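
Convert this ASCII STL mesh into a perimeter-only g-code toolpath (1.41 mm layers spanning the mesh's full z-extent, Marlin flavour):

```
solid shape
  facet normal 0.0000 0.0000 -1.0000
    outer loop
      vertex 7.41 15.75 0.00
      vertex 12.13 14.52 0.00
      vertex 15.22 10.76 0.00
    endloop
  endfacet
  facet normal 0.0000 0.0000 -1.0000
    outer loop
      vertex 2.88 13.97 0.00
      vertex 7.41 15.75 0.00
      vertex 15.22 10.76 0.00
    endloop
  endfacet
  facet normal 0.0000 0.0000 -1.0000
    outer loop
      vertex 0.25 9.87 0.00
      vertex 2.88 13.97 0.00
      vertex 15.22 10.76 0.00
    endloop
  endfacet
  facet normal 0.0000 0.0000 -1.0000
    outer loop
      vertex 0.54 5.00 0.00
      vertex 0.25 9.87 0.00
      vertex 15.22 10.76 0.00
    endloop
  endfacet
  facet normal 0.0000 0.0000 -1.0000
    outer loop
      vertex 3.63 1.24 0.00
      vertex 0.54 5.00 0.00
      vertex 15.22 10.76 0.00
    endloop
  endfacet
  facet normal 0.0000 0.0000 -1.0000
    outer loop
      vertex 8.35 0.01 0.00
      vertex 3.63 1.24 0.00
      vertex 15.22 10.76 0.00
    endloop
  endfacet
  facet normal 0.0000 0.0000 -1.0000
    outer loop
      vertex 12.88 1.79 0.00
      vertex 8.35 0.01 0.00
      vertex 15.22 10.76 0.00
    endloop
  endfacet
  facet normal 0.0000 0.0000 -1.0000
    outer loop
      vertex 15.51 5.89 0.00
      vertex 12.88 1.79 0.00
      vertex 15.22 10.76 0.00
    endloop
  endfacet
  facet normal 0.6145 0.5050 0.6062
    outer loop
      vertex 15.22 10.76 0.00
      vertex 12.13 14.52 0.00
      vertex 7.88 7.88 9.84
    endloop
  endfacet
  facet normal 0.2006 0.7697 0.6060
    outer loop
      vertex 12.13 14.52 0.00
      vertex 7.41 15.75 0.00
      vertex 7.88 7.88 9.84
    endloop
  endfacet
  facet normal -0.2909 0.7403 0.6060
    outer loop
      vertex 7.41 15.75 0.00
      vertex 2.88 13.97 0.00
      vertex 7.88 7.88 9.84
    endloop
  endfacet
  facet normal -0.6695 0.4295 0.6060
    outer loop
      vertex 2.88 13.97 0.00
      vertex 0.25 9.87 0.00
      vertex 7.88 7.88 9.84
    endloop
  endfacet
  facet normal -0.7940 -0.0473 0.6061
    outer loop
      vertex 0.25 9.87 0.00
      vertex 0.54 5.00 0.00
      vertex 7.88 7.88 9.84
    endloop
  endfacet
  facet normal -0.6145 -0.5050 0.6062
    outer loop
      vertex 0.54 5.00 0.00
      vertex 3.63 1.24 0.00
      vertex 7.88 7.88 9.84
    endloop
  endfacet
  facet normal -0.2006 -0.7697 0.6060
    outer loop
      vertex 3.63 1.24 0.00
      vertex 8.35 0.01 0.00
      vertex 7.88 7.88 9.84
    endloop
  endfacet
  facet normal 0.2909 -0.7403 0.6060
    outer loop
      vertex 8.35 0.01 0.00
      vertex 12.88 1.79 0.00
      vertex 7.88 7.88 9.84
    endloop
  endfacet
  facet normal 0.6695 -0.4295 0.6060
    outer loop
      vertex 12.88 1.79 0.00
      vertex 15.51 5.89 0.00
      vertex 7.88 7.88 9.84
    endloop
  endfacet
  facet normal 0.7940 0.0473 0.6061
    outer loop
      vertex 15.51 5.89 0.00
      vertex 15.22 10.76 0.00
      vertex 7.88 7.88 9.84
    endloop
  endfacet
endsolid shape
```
; perimeter-only toolpath
G21 ; units = mm
G90 ; absolute positioning
G28 ; home
; layer 1
G0 Z1.41
G0 X14.17 Y10.35
G1 X11.52 Y13.57
G1 X7.48 Y14.63
G1 X3.59 Y13.10
G1 X1.34 Y9.59
G1 X1.59 Y5.41
G1 X4.24 Y2.19
G1 X8.28 Y1.13
G1 X12.17 Y2.66
G1 X14.42 Y6.17
G1 X14.17 Y10.35
; layer 2
G0 Z2.81
G0 X13.12 Y9.94
G1 X10.92 Y12.62
G1 X7.54 Y13.50
G1 X4.31 Y12.23
G1 X2.43 Y9.30
G1 X2.64 Y5.82
G1 X4.84 Y3.14
G1 X8.22 Y2.26
G1 X11.45 Y3.53
G1 X13.33 Y6.46
G1 X13.12 Y9.94
; layer 3
G0 Z4.22
G0 X12.07 Y9.53
G1 X10.31 Y11.67
G1 X7.61 Y12.38
G1 X5.02 Y11.36
G1 X3.52 Y9.02
G1 X3.69 Y6.23
G1 X5.45 Y4.09
G1 X8.15 Y3.38
G1 X10.74 Y4.40
G1 X12.24 Y6.74
G1 X12.07 Y9.53
; layer 4
G0 Z5.62
G0 X11.03 Y9.11
G1 X9.70 Y10.73
G1 X7.68 Y11.25
G1 X5.74 Y10.49
G1 X4.61 Y8.73
G1 X4.73 Y6.65
G1 X6.06 Y5.03
G1 X8.08 Y4.51
G1 X10.02 Y5.27
G1 X11.15 Y7.03
G1 X11.03 Y9.11
; layer 5
G0 Z7.03
G0 X9.98 Y8.70
G1 X9.09 Y9.78
G1 X7.75 Y10.13
G1 X6.45 Y9.62
G1 X5.70 Y8.45
G1 X5.78 Y7.06
G1 X6.67 Y5.98
G1 X8.01 Y5.63
G1 X9.31 Y6.14
G1 X10.06 Y7.31
G1 X9.98 Y8.70
; layer 6
G0 Z8.43
G0 X8.93 Y8.29
G1 X8.49 Y8.83
G1 X7.81 Y9.00
G1 X7.17 Y8.75
G1 X6.79 Y8.16
G1 X6.83 Y7.47
G1 X7.27 Y6.93
G1 X7.95 Y6.76
G1 X8.59 Y7.01
G1 X8.97 Y7.60
G1 X8.93 Y8.29
M2 ; end

The solid is a regular 10-sided pyramid, base circumscribed radius ≈ 7.88 mm, apex at z ≈ 9.84 mm. Slicing at Δz = 1.41 mm — 7 equal slices spanning the solid's height, so layer i sits at z = i·h/7 — gives 6 non-empty perimeters. Each is a 10-segment closed polygon; G0 lifts to the layer z and rapids to the start vertex, then G1 traces the edges. The cross-section shrinks linearly with z (the slice at the apex is degenerate and omitted).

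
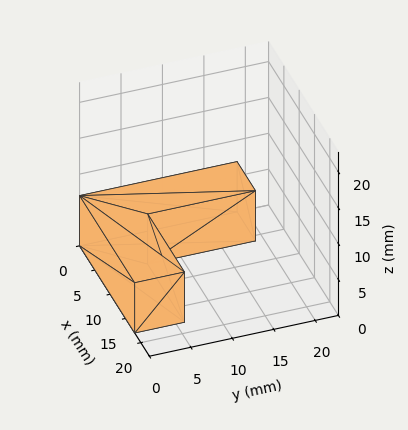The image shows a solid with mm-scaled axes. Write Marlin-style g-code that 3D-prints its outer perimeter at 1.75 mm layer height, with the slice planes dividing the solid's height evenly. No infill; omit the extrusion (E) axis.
Reading the render: the shape is an L-shaped prism: outer 18 × 19 mm, arm thicknesses ≈ 6 mm (horizontal) and 6 mm (vertical), extruded 7 mm in z (dimensions read to the nearest mm from the axis ticks). For the g-code, the solid's height is divided into equal slices at the stated Δz and each level perimeter traced with G1 moves after a G0 lift.

; perimeter-only toolpath
G21 ; units = mm
G90 ; absolute positioning
G28 ; home
; layer 1
G0 Z1.75
G0 X0.00 Y0.00
G1 X18.00 Y0.00
G1 X18.00 Y6.00
G1 X6.00 Y6.00
G1 X6.00 Y19.00
G1 X0.00 Y19.00
G1 X0.00 Y0.00
; layer 2
G0 Z3.50
G0 X0.00 Y0.00
G1 X18.00 Y0.00
G1 X18.00 Y6.00
G1 X6.00 Y6.00
G1 X6.00 Y19.00
G1 X0.00 Y19.00
G1 X0.00 Y0.00
; layer 3
G0 Z5.25
G0 X0.00 Y0.00
G1 X18.00 Y0.00
G1 X18.00 Y6.00
G1 X6.00 Y6.00
G1 X6.00 Y19.00
G1 X0.00 Y19.00
G1 X0.00 Y0.00
; layer 4
G0 Z7.00
G0 X0.00 Y0.00
G1 X18.00 Y0.00
G1 X18.00 Y6.00
G1 X6.00 Y6.00
G1 X6.00 Y19.00
G1 X0.00 Y19.00
G1 X0.00 Y0.00
M2 ; end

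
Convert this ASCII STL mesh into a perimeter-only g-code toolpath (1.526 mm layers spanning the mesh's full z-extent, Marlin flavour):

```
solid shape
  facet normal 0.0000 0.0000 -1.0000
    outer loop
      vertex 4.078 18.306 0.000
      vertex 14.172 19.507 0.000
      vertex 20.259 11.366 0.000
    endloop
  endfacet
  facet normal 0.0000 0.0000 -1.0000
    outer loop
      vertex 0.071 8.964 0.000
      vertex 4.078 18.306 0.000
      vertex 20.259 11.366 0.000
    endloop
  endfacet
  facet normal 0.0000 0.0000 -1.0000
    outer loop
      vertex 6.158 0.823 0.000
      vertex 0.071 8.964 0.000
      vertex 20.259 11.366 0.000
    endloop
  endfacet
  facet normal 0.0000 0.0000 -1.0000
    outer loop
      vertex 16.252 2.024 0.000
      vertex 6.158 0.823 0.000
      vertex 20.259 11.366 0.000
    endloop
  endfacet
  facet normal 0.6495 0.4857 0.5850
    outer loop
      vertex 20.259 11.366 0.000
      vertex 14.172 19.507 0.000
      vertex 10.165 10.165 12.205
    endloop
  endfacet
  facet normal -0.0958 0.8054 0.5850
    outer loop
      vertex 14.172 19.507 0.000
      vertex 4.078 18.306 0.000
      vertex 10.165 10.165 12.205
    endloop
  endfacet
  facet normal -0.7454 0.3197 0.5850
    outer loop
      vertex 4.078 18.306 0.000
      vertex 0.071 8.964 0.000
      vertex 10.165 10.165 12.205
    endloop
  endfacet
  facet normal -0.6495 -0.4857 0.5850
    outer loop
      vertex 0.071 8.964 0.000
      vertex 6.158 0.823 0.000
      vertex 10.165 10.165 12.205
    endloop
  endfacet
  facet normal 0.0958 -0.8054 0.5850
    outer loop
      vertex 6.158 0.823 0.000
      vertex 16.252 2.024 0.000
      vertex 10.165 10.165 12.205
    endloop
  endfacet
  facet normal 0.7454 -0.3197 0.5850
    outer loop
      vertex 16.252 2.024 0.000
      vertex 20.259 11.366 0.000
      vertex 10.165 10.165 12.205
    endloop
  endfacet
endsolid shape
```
; perimeter-only toolpath
G21 ; units = mm
G90 ; absolute positioning
G28 ; home
; layer 1
G0 Z1.526
G0 X18.997 Y11.216
G1 X13.671 Y18.339
G1 X4.839 Y17.288
G1 X1.333 Y9.114
G1 X6.659 Y1.991
G1 X15.491 Y3.042
G1 X18.997 Y11.216
; layer 2
G0 Z3.051
G0 X17.736 Y11.066
G1 X13.170 Y17.172
G1 X5.600 Y16.271
G1 X2.594 Y9.264
G1 X7.160 Y3.158
G1 X14.730 Y4.059
G1 X17.736 Y11.066
; layer 3
G0 Z4.577
G0 X16.474 Y10.916
G1 X12.669 Y16.004
G1 X6.361 Y15.253
G1 X3.856 Y9.414
G1 X7.661 Y4.326
G1 X13.969 Y5.077
G1 X16.474 Y10.916
; layer 4
G0 Z6.103
G0 X15.212 Y10.765
G1 X12.168 Y14.836
G1 X7.121 Y14.236
G1 X5.118 Y9.564
G1 X8.162 Y5.494
G1 X13.208 Y6.095
G1 X15.212 Y10.765
; layer 5
G0 Z7.628
G0 X13.950 Y10.615
G1 X11.668 Y13.668
G1 X7.882 Y13.218
G1 X6.380 Y9.715
G1 X8.662 Y6.662
G1 X12.448 Y7.112
G1 X13.950 Y10.615
; layer 6
G0 Z9.154
G0 X12.688 Y10.465
G1 X11.167 Y12.500
G1 X8.643 Y12.200
G1 X7.641 Y9.865
G1 X9.163 Y7.829
G1 X11.687 Y8.130
G1 X12.688 Y10.465
; layer 7
G0 Z10.679
G0 X11.427 Y10.315
G1 X10.666 Y11.333
G1 X9.404 Y11.183
G1 X8.903 Y10.015
G1 X9.664 Y8.997
G1 X10.926 Y9.147
G1 X11.427 Y10.315
M2 ; end

The solid is a regular 6-sided pyramid, base circumscribed radius ≈ 10.2 mm, apex at z ≈ 12.2 mm. Slicing at Δz = 1.526 mm — 8 equal slices spanning the solid's height, so layer i sits at z = i·h/8 — gives 7 non-empty perimeters. Each is a 6-segment closed polygon; G0 lifts to the layer z and rapids to the start vertex, then G1 traces the edges. The cross-section shrinks linearly with z (the slice at the apex is degenerate and omitted).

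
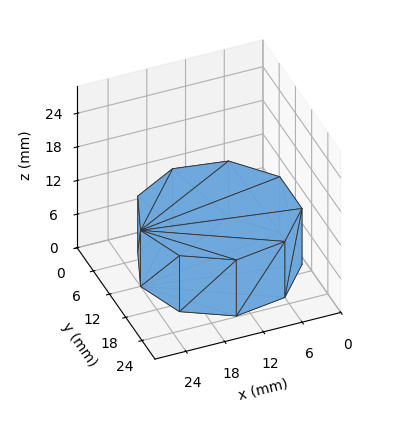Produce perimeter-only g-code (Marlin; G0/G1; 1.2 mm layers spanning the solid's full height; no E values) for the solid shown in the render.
Reading the render: the shape is a regular 9-sided prism (a cylinder approximated with 9 flat sides), circumscribed radius ≈ 12 mm, height ≈ 10 mm (dimensions read to the nearest mm from the axis ticks). For the g-code, the solid's height is divided into equal slices at the stated Δz and each level perimeter traced with G1 moves after a G0 lift.

; perimeter-only toolpath
G21 ; units = mm
G90 ; absolute positioning
G28 ; home
; layer 1
G0 Z1.2
G0 X24.0 Y12.0
G1 X21.2 Y19.7
G1 X14.1 Y23.8
G1 X6.0 Y22.4
G1 X0.7 Y16.1
G1 X0.7 Y7.9
G1 X6.0 Y1.6
G1 X14.1 Y0.2
G1 X21.2 Y4.3
G1 X24.0 Y12.0
; layer 2
G0 Z2.5
G0 X24.0 Y12.0
G1 X21.2 Y19.7
G1 X14.1 Y23.8
G1 X6.0 Y22.4
G1 X0.7 Y16.1
G1 X0.7 Y7.9
G1 X6.0 Y1.6
G1 X14.1 Y0.2
G1 X21.2 Y4.3
G1 X24.0 Y12.0
; layer 3
G0 Z3.8
G0 X24.0 Y12.0
G1 X21.2 Y19.7
G1 X14.1 Y23.8
G1 X6.0 Y22.4
G1 X0.7 Y16.1
G1 X0.7 Y7.9
G1 X6.0 Y1.6
G1 X14.1 Y0.2
G1 X21.2 Y4.3
G1 X24.0 Y12.0
; layer 4
G0 Z5.0
G0 X24.0 Y12.0
G1 X21.2 Y19.7
G1 X14.1 Y23.8
G1 X6.0 Y22.4
G1 X0.7 Y16.1
G1 X0.7 Y7.9
G1 X6.0 Y1.6
G1 X14.1 Y0.2
G1 X21.2 Y4.3
G1 X24.0 Y12.0
; layer 5
G0 Z6.2
G0 X24.0 Y12.0
G1 X21.2 Y19.7
G1 X14.1 Y23.8
G1 X6.0 Y22.4
G1 X0.7 Y16.1
G1 X0.7 Y7.9
G1 X6.0 Y1.6
G1 X14.1 Y0.2
G1 X21.2 Y4.3
G1 X24.0 Y12.0
; layer 6
G0 Z7.5
G0 X24.0 Y12.0
G1 X21.2 Y19.7
G1 X14.1 Y23.8
G1 X6.0 Y22.4
G1 X0.7 Y16.1
G1 X0.7 Y7.9
G1 X6.0 Y1.6
G1 X14.1 Y0.2
G1 X21.2 Y4.3
G1 X24.0 Y12.0
; layer 7
G0 Z8.8
G0 X24.0 Y12.0
G1 X21.2 Y19.7
G1 X14.1 Y23.8
G1 X6.0 Y22.4
G1 X0.7 Y16.1
G1 X0.7 Y7.9
G1 X6.0 Y1.6
G1 X14.1 Y0.2
G1 X21.2 Y4.3
G1 X24.0 Y12.0
; layer 8
G0 Z10.0
G0 X24.0 Y12.0
G1 X21.2 Y19.7
G1 X14.1 Y23.8
G1 X6.0 Y22.4
G1 X0.7 Y16.1
G1 X0.7 Y7.9
G1 X6.0 Y1.6
G1 X14.1 Y0.2
G1 X21.2 Y4.3
G1 X24.0 Y12.0
M2 ; end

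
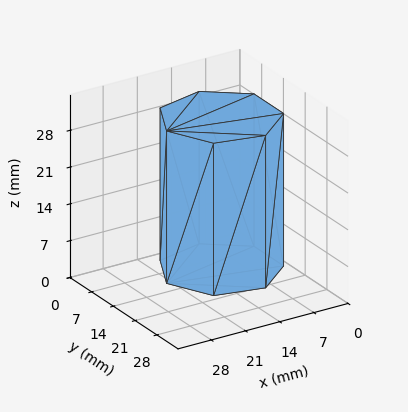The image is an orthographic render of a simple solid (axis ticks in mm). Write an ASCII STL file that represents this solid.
Reading the render: the shape is a regular 7-sided prism (a cylinder approximated with 7 flat sides), circumscribed radius ≈ 11 mm, height ≈ 29 mm (dimensions read to the nearest mm from the axis ticks). For the STL, each face is triangulated and given an outward normal.

solid part
  facet normal 0.0000 0.0000 -1.0000
    outer loop
      vertex 8.55 21.72 0.00
      vertex 17.86 19.60 0.00
      vertex 22.00 11.00 0.00
    endloop
  endfacet
  facet normal 0.0000 0.0000 -1.0000
    outer loop
      vertex 1.09 15.77 0.00
      vertex 8.55 21.72 0.00
      vertex 22.00 11.00 0.00
    endloop
  endfacet
  facet normal 0.0000 0.0000 -1.0000
    outer loop
      vertex 1.09 6.23 0.00
      vertex 1.09 15.77 0.00
      vertex 22.00 11.00 0.00
    endloop
  endfacet
  facet normal 0.0000 0.0000 -1.0000
    outer loop
      vertex 8.55 0.28 0.00
      vertex 1.09 6.23 0.00
      vertex 22.00 11.00 0.00
    endloop
  endfacet
  facet normal 0.0000 0.0000 -1.0000
    outer loop
      vertex 17.86 2.40 0.00
      vertex 8.55 0.28 0.00
      vertex 22.00 11.00 0.00
    endloop
  endfacet
  facet normal 0.0000 0.0000 1.0000
    outer loop
      vertex 22.00 11.00 29.00
      vertex 17.86 19.60 29.00
      vertex 8.55 21.72 29.00
    endloop
  endfacet
  facet normal 0.0000 0.0000 1.0000
    outer loop
      vertex 22.00 11.00 29.00
      vertex 8.55 21.72 29.00
      vertex 1.09 15.77 29.00
    endloop
  endfacet
  facet normal 0.0000 0.0000 1.0000
    outer loop
      vertex 22.00 11.00 29.00
      vertex 1.09 15.77 29.00
      vertex 1.09 6.23 29.00
    endloop
  endfacet
  facet normal 0.0000 0.0000 1.0000
    outer loop
      vertex 22.00 11.00 29.00
      vertex 1.09 6.23 29.00
      vertex 8.55 0.28 29.00
    endloop
  endfacet
  facet normal 0.0000 0.0000 1.0000
    outer loop
      vertex 22.00 11.00 29.00
      vertex 8.55 0.28 29.00
      vertex 17.86 2.40 29.00
    endloop
  endfacet
  facet normal 0.9010 0.4338 0.0000
    outer loop
      vertex 22.00 11.00 0.00
      vertex 17.86 19.60 0.00
      vertex 17.86 19.60 29.00
    endloop
  endfacet
  facet normal 0.9010 0.4338 0.0000
    outer loop
      vertex 22.00 11.00 0.00
      vertex 17.86 19.60 29.00
      vertex 22.00 11.00 29.00
    endloop
  endfacet
  facet normal 0.2220 0.9750 0.0000
    outer loop
      vertex 17.86 19.60 0.00
      vertex 8.55 21.72 0.00
      vertex 8.55 21.72 29.00
    endloop
  endfacet
  facet normal 0.2220 0.9750 0.0000
    outer loop
      vertex 17.86 19.60 0.00
      vertex 8.55 21.72 29.00
      vertex 17.86 19.60 29.00
    endloop
  endfacet
  facet normal -0.6235 0.7818 0.0000
    outer loop
      vertex 8.55 21.72 0.00
      vertex 1.09 15.77 0.00
      vertex 1.09 15.77 29.00
    endloop
  endfacet
  facet normal -0.6235 0.7818 0.0000
    outer loop
      vertex 8.55 21.72 0.00
      vertex 1.09 15.77 29.00
      vertex 8.55 21.72 29.00
    endloop
  endfacet
  facet normal -1.0000 0.0000 0.0000
    outer loop
      vertex 1.09 15.77 0.00
      vertex 1.09 6.23 0.00
      vertex 1.09 6.23 29.00
    endloop
  endfacet
  facet normal -1.0000 0.0000 0.0000
    outer loop
      vertex 1.09 15.77 0.00
      vertex 1.09 6.23 29.00
      vertex 1.09 15.77 29.00
    endloop
  endfacet
  facet normal -0.6235 -0.7818 0.0000
    outer loop
      vertex 1.09 6.23 0.00
      vertex 8.55 0.28 0.00
      vertex 8.55 0.28 29.00
    endloop
  endfacet
  facet normal -0.6235 -0.7818 0.0000
    outer loop
      vertex 1.09 6.23 0.00
      vertex 8.55 0.28 29.00
      vertex 1.09 6.23 29.00
    endloop
  endfacet
  facet normal 0.2220 -0.9750 0.0000
    outer loop
      vertex 8.55 0.28 0.00
      vertex 17.86 2.40 0.00
      vertex 17.86 2.40 29.00
    endloop
  endfacet
  facet normal 0.2220 -0.9750 0.0000
    outer loop
      vertex 8.55 0.28 0.00
      vertex 17.86 2.40 29.00
      vertex 8.55 0.28 29.00
    endloop
  endfacet
  facet normal 0.9010 -0.4338 0.0000
    outer loop
      vertex 17.86 2.40 0.00
      vertex 22.00 11.00 0.00
      vertex 22.00 11.00 29.00
    endloop
  endfacet
  facet normal 0.9010 -0.4338 0.0000
    outer loop
      vertex 17.86 2.40 0.00
      vertex 22.00 11.00 29.00
      vertex 17.86 2.40 29.00
    endloop
  endfacet
endsolid part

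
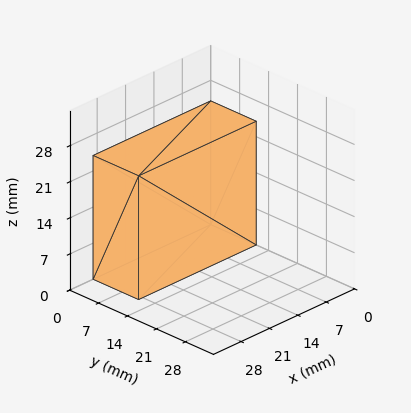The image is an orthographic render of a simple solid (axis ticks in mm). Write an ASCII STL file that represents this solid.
Reading the render: the shape is a rectangular box, roughly 29 × 11 mm footprint and 24 mm tall (dimensions read to the nearest mm from the axis ticks). For the STL, each face is triangulated and given an outward normal.

solid part
  facet normal 0.0000 0.0000 -1.0000
    outer loop
      vertex 29.0 11.0 0.0
      vertex 29.0 0.0 0.0
      vertex 0.0 0.0 0.0
    endloop
  endfacet
  facet normal 0.0000 0.0000 -1.0000
    outer loop
      vertex 0.0 11.0 0.0
      vertex 29.0 11.0 0.0
      vertex 0.0 0.0 0.0
    endloop
  endfacet
  facet normal 0.0000 0.0000 1.0000
    outer loop
      vertex 0.0 0.0 24.0
      vertex 29.0 0.0 24.0
      vertex 29.0 11.0 24.0
    endloop
  endfacet
  facet normal 0.0000 0.0000 1.0000
    outer loop
      vertex 0.0 0.0 24.0
      vertex 29.0 11.0 24.0
      vertex 0.0 11.0 24.0
    endloop
  endfacet
  facet normal 0.0000 -1.0000 0.0000
    outer loop
      vertex 0.0 0.0 0.0
      vertex 29.0 0.0 0.0
      vertex 29.0 0.0 24.0
    endloop
  endfacet
  facet normal 0.0000 -1.0000 0.0000
    outer loop
      vertex 0.0 0.0 0.0
      vertex 29.0 0.0 24.0
      vertex 0.0 0.0 24.0
    endloop
  endfacet
  facet normal 0.0000 1.0000 0.0000
    outer loop
      vertex 29.0 11.0 24.0
      vertex 29.0 11.0 0.0
      vertex 0.0 11.0 0.0
    endloop
  endfacet
  facet normal 0.0000 1.0000 0.0000
    outer loop
      vertex 0.0 11.0 24.0
      vertex 29.0 11.0 24.0
      vertex 0.0 11.0 0.0
    endloop
  endfacet
  facet normal -1.0000 0.0000 0.0000
    outer loop
      vertex 0.0 11.0 24.0
      vertex 0.0 11.0 0.0
      vertex 0.0 0.0 0.0
    endloop
  endfacet
  facet normal -1.0000 0.0000 0.0000
    outer loop
      vertex 0.0 0.0 24.0
      vertex 0.0 11.0 24.0
      vertex 0.0 0.0 0.0
    endloop
  endfacet
  facet normal 1.0000 0.0000 0.0000
    outer loop
      vertex 29.0 0.0 0.0
      vertex 29.0 11.0 0.0
      vertex 29.0 11.0 24.0
    endloop
  endfacet
  facet normal 1.0000 0.0000 0.0000
    outer loop
      vertex 29.0 0.0 0.0
      vertex 29.0 11.0 24.0
      vertex 29.0 0.0 24.0
    endloop
  endfacet
endsolid part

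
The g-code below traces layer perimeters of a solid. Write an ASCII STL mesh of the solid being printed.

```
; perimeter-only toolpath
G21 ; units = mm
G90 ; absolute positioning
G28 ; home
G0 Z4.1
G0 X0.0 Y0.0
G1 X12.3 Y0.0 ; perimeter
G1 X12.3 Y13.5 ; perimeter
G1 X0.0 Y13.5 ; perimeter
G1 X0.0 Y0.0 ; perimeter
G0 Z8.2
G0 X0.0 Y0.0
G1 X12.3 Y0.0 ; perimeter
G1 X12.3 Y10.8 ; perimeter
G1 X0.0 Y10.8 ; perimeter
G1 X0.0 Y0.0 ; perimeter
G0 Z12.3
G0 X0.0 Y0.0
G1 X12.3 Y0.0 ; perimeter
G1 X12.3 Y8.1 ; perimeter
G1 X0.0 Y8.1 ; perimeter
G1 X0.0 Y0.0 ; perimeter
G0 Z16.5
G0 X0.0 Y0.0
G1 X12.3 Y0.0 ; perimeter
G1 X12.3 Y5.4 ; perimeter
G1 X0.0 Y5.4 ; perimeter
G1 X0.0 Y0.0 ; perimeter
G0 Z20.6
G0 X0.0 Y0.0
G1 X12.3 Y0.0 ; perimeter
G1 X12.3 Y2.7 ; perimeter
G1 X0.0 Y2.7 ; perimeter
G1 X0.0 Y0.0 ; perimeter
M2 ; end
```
solid part
  facet normal 0.0000 0.0000 -1.0000
    outer loop
      vertex 12.3 16.2 0.0
      vertex 12.3 0.0 0.0
      vertex 0.0 0.0 0.0
    endloop
  endfacet
  facet normal 0.0000 0.0000 -1.0000
    outer loop
      vertex 0.0 16.2 0.0
      vertex 12.3 16.2 0.0
      vertex 0.0 0.0 0.0
    endloop
  endfacet
  facet normal 0.0000 -1.0000 0.0000
    outer loop
      vertex 0.0 0.0 0.0
      vertex 12.3 0.0 0.0
      vertex 12.3 0.0 24.7
    endloop
  endfacet
  facet normal 0.0000 -1.0000 0.0000
    outer loop
      vertex 0.0 0.0 0.0
      vertex 12.3 0.0 24.7
      vertex 0.0 0.0 24.7
    endloop
  endfacet
  facet normal 0.0000 0.8362 0.5484
    outer loop
      vertex 0.0 0.0 24.7
      vertex 12.3 0.0 24.7
      vertex 12.3 16.2 0.0
    endloop
  endfacet
  facet normal 0.0000 0.8362 0.5484
    outer loop
      vertex 0.0 0.0 24.7
      vertex 12.3 16.2 0.0
      vertex 0.0 16.2 0.0
    endloop
  endfacet
  facet normal -1.0000 0.0000 0.0000
    outer loop
      vertex 0.0 0.0 24.7
      vertex 0.0 16.2 0.0
      vertex 0.0 0.0 0.0
    endloop
  endfacet
  facet normal 1.0000 0.0000 0.0000
    outer loop
      vertex 12.3 0.0 0.0
      vertex 12.3 16.2 0.0
      vertex 12.3 0.0 24.7
    endloop
  endfacet
endsolid part

The G0 Z moves step by Δz≈4.1 mm. The G1 loops shrink linearly with z, so the solid tapers from its base footprint up to z≈24.7. Closing with a flat bottom cap and the tapered top and triangulating gives 8 facets — a wedge (ramp): 12.3 × 16.2 mm base, rising to 24.7 mm along the y=0 edge and sloping linearly to z=0 at y=16.2.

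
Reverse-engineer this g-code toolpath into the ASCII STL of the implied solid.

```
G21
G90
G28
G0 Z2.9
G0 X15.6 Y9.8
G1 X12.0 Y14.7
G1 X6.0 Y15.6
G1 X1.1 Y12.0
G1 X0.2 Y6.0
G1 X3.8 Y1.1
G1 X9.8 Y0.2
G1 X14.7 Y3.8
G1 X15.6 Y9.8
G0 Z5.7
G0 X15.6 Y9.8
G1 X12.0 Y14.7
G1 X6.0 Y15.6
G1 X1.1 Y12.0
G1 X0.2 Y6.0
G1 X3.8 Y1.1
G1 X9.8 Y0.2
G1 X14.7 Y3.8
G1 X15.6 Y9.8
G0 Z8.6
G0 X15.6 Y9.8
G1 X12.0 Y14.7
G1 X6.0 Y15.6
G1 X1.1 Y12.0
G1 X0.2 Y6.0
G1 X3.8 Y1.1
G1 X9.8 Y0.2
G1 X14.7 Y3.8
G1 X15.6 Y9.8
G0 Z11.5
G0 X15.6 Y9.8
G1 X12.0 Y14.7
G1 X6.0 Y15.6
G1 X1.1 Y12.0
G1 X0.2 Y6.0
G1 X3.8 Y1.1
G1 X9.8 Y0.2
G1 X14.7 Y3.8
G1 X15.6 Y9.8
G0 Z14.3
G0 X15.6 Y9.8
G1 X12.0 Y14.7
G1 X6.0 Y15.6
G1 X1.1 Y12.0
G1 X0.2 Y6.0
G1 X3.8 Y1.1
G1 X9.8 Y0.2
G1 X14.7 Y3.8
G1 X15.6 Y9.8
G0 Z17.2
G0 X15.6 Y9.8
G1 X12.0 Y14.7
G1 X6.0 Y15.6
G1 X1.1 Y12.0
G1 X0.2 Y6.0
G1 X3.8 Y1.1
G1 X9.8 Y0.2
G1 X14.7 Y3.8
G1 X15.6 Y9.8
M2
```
solid part
  facet normal 0.0000 0.0000 -1.0000
    outer loop
      vertex 6.0 15.6 0.0
      vertex 12.0 14.7 0.0
      vertex 15.6 9.8 0.0
    endloop
  endfacet
  facet normal 0.0000 0.0000 -1.0000
    outer loop
      vertex 1.1 12.0 0.0
      vertex 6.0 15.6 0.0
      vertex 15.6 9.8 0.0
    endloop
  endfacet
  facet normal 0.0000 0.0000 -1.0000
    outer loop
      vertex 0.2 6.0 0.0
      vertex 1.1 12.0 0.0
      vertex 15.6 9.8 0.0
    endloop
  endfacet
  facet normal 0.0000 0.0000 -1.0000
    outer loop
      vertex 3.8 1.1 0.0
      vertex 0.2 6.0 0.0
      vertex 15.6 9.8 0.0
    endloop
  endfacet
  facet normal 0.0000 0.0000 -1.0000
    outer loop
      vertex 9.8 0.2 0.0
      vertex 3.8 1.1 0.0
      vertex 15.6 9.8 0.0
    endloop
  endfacet
  facet normal 0.0000 0.0000 -1.0000
    outer loop
      vertex 14.7 3.8 0.0
      vertex 9.8 0.2 0.0
      vertex 15.6 9.8 0.0
    endloop
  endfacet
  facet normal 0.0000 0.0000 1.0000
    outer loop
      vertex 15.6 9.8 17.2
      vertex 12.0 14.7 17.2
      vertex 6.0 15.6 17.2
    endloop
  endfacet
  facet normal 0.0000 0.0000 1.0000
    outer loop
      vertex 15.6 9.8 17.2
      vertex 6.0 15.6 17.2
      vertex 1.1 12.0 17.2
    endloop
  endfacet
  facet normal 0.0000 0.0000 1.0000
    outer loop
      vertex 15.6 9.8 17.2
      vertex 1.1 12.0 17.2
      vertex 0.2 6.0 17.2
    endloop
  endfacet
  facet normal 0.0000 0.0000 1.0000
    outer loop
      vertex 15.6 9.8 17.2
      vertex 0.2 6.0 17.2
      vertex 3.8 1.1 17.2
    endloop
  endfacet
  facet normal 0.0000 0.0000 1.0000
    outer loop
      vertex 15.6 9.8 17.2
      vertex 3.8 1.1 17.2
      vertex 9.8 0.2 17.2
    endloop
  endfacet
  facet normal 0.0000 0.0000 1.0000
    outer loop
      vertex 15.6 9.8 17.2
      vertex 9.8 0.2 17.2
      vertex 14.7 3.8 17.2
    endloop
  endfacet
  facet normal 0.8059 0.5921 0.0000
    outer loop
      vertex 15.6 9.8 0.0
      vertex 12.0 14.7 0.0
      vertex 12.0 14.7 17.2
    endloop
  endfacet
  facet normal 0.8059 0.5921 0.0000
    outer loop
      vertex 15.6 9.8 0.0
      vertex 12.0 14.7 17.2
      vertex 15.6 9.8 17.2
    endloop
  endfacet
  facet normal 0.1483 0.9889 0.0000
    outer loop
      vertex 12.0 14.7 0.0
      vertex 6.0 15.6 0.0
      vertex 6.0 15.6 17.2
    endloop
  endfacet
  facet normal 0.1483 0.9889 0.0000
    outer loop
      vertex 12.0 14.7 0.0
      vertex 6.0 15.6 17.2
      vertex 12.0 14.7 17.2
    endloop
  endfacet
  facet normal -0.5921 0.8059 0.0000
    outer loop
      vertex 6.0 15.6 0.0
      vertex 1.1 12.0 0.0
      vertex 1.1 12.0 17.2
    endloop
  endfacet
  facet normal -0.5921 0.8059 0.0000
    outer loop
      vertex 6.0 15.6 0.0
      vertex 1.1 12.0 17.2
      vertex 6.0 15.6 17.2
    endloop
  endfacet
  facet normal -0.9889 0.1483 0.0000
    outer loop
      vertex 1.1 12.0 0.0
      vertex 0.2 6.0 0.0
      vertex 0.2 6.0 17.2
    endloop
  endfacet
  facet normal -0.9889 0.1483 0.0000
    outer loop
      vertex 1.1 12.0 0.0
      vertex 0.2 6.0 17.2
      vertex 1.1 12.0 17.2
    endloop
  endfacet
  facet normal -0.8059 -0.5921 0.0000
    outer loop
      vertex 0.2 6.0 0.0
      vertex 3.8 1.1 0.0
      vertex 3.8 1.1 17.2
    endloop
  endfacet
  facet normal -0.8059 -0.5921 0.0000
    outer loop
      vertex 0.2 6.0 0.0
      vertex 3.8 1.1 17.2
      vertex 0.2 6.0 17.2
    endloop
  endfacet
  facet normal -0.1483 -0.9889 0.0000
    outer loop
      vertex 3.8 1.1 0.0
      vertex 9.8 0.2 0.0
      vertex 9.8 0.2 17.2
    endloop
  endfacet
  facet normal -0.1483 -0.9889 0.0000
    outer loop
      vertex 3.8 1.1 0.0
      vertex 9.8 0.2 17.2
      vertex 3.8 1.1 17.2
    endloop
  endfacet
  facet normal 0.5921 -0.8059 0.0000
    outer loop
      vertex 9.8 0.2 0.0
      vertex 14.7 3.8 0.0
      vertex 14.7 3.8 17.2
    endloop
  endfacet
  facet normal 0.5921 -0.8059 0.0000
    outer loop
      vertex 9.8 0.2 0.0
      vertex 14.7 3.8 17.2
      vertex 9.8 0.2 17.2
    endloop
  endfacet
  facet normal 0.9889 -0.1483 0.0000
    outer loop
      vertex 14.7 3.8 0.0
      vertex 15.6 9.8 0.0
      vertex 15.6 9.8 17.2
    endloop
  endfacet
  facet normal 0.9889 -0.1483 0.0000
    outer loop
      vertex 14.7 3.8 0.0
      vertex 15.6 9.8 17.2
      vertex 14.7 3.8 17.2
    endloop
  endfacet
endsolid part

The G0 Z moves step by Δz≈2.9 mm. Every layer's G1 loop is the same polygon, so the solid is a straight extrusion of it from z=0 to z≈17.2. Closing with flat bottom and top caps and triangulating gives 28 facets — a regular 8-sided prism (a cylinder approximated with 8 flat sides), circumscribed radius ≈ 7.9 mm, height ≈ 17.2 mm.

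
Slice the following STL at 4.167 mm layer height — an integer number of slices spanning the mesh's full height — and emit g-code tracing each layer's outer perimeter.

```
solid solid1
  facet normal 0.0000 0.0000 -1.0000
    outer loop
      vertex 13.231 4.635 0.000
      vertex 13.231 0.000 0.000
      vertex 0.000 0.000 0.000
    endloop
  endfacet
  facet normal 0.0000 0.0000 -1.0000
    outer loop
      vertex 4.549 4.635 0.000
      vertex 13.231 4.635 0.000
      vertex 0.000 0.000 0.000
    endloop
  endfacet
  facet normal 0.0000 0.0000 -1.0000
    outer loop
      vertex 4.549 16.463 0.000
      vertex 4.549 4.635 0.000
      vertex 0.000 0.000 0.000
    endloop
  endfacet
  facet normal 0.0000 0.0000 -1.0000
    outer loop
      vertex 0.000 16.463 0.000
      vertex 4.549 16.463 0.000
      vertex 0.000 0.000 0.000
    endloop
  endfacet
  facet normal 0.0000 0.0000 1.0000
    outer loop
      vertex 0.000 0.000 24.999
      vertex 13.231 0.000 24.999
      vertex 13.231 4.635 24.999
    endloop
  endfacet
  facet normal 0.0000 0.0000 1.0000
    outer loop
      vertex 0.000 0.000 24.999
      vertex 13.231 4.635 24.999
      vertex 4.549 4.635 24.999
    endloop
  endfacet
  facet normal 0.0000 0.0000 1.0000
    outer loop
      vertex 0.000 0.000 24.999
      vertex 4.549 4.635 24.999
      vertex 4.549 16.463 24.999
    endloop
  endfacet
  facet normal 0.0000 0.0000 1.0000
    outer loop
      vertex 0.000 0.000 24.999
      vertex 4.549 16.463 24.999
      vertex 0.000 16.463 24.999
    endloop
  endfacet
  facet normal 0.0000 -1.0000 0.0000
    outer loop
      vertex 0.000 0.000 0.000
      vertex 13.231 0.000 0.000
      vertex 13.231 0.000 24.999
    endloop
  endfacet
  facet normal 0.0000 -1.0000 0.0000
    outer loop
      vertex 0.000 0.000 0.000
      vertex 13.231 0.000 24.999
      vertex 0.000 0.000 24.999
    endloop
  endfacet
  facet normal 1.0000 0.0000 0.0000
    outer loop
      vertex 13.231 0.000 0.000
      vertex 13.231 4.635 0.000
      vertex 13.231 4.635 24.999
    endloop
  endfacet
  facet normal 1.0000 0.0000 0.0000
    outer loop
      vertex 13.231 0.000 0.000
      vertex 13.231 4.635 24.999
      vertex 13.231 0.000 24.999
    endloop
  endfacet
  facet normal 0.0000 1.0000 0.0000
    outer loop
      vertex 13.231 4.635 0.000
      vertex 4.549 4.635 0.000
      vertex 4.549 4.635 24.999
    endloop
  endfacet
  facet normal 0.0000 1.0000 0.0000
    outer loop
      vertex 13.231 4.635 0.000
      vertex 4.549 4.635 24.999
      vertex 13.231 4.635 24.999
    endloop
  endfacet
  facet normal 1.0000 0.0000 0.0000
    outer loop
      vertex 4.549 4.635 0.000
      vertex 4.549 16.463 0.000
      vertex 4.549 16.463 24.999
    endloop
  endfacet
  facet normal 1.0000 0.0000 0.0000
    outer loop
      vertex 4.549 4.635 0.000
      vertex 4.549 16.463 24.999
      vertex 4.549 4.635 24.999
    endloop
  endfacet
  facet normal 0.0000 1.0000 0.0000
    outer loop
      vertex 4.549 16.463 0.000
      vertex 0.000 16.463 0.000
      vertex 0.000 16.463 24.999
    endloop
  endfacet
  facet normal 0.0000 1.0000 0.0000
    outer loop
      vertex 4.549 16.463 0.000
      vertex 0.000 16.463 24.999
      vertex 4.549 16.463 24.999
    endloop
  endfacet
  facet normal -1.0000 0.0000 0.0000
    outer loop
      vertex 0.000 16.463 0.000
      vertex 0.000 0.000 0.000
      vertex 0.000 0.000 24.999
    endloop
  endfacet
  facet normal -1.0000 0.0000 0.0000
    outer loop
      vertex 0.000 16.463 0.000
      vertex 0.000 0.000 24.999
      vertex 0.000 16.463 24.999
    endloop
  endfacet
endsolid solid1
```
; perimeter-only toolpath
G21 ; units = mm
G90 ; absolute positioning
G28 ; home
; layer 1
G0 Z4.167
G0 X0.000 Y0.000
G1 X13.231 Y0.000
G1 X13.231 Y4.635
G1 X4.549 Y4.635
G1 X4.549 Y16.463
G1 X0.000 Y16.463
G1 X0.000 Y0.000
; layer 2
G0 Z8.333
G0 X0.000 Y0.000
G1 X13.231 Y0.000
G1 X13.231 Y4.635
G1 X4.549 Y4.635
G1 X4.549 Y16.463
G1 X0.000 Y16.463
G1 X0.000 Y0.000
; layer 3
G0 Z12.500
G0 X0.000 Y0.000
G1 X13.231 Y0.000
G1 X13.231 Y4.635
G1 X4.549 Y4.635
G1 X4.549 Y16.463
G1 X0.000 Y16.463
G1 X0.000 Y0.000
; layer 4
G0 Z16.666
G0 X0.000 Y0.000
G1 X13.231 Y0.000
G1 X13.231 Y4.635
G1 X4.549 Y4.635
G1 X4.549 Y16.463
G1 X0.000 Y16.463
G1 X0.000 Y0.000
; layer 5
G0 Z20.832
G0 X0.000 Y0.000
G1 X13.231 Y0.000
G1 X13.231 Y4.635
G1 X4.549 Y4.635
G1 X4.549 Y16.463
G1 X0.000 Y16.463
G1 X0.000 Y0.000
; layer 6
G0 Z24.999
G0 X0.000 Y0.000
G1 X13.231 Y0.000
G1 X13.231 Y4.635
G1 X4.549 Y4.635
G1 X4.549 Y16.463
G1 X0.000 Y16.463
G1 X0.000 Y0.000
M2 ; end

The solid is an L-shaped prism: outer 13.2 × 16.5 mm, arm thicknesses ≈ 4.63 mm (horizontal) and 4.55 mm (vertical), extruded 25 mm in z. Slicing at Δz = 4.167 mm — 6 equal slices spanning the solid's height, so layer i sits at z = i·h/6 — gives 6 non-empty perimeters. Each is a 6-segment closed polygon; G0 lifts to the layer z and rapids to the start vertex, then G1 traces the edges.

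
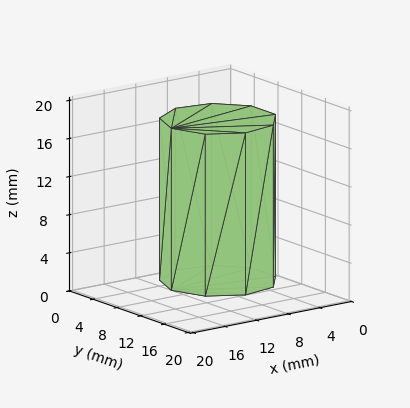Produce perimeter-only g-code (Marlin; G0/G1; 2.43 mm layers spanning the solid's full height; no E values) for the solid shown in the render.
Reading the render: the shape is a regular 9-sided prism (a cylinder approximated with 9 flat sides), circumscribed radius ≈ 6 mm, height ≈ 17 mm (dimensions read to the nearest mm from the axis ticks). For the g-code, the solid's height is divided into equal slices at the stated Δz and each level perimeter traced with G1 moves after a G0 lift.

; perimeter-only toolpath
G21 ; units = mm
G90 ; absolute positioning
G28 ; home
; layer 1
G0 Z2.43
G0 X12.00 Y6.00
G1 X10.60 Y9.86
G1 X7.04 Y11.91
G1 X3.00 Y11.20
G1 X0.36 Y8.05
G1 X0.36 Y3.95
G1 X3.00 Y0.80
G1 X7.04 Y0.09
G1 X10.60 Y2.14
G1 X12.00 Y6.00
; layer 2
G0 Z4.86
G0 X12.00 Y6.00
G1 X10.60 Y9.86
G1 X7.04 Y11.91
G1 X3.00 Y11.20
G1 X0.36 Y8.05
G1 X0.36 Y3.95
G1 X3.00 Y0.80
G1 X7.04 Y0.09
G1 X10.60 Y2.14
G1 X12.00 Y6.00
; layer 3
G0 Z7.29
G0 X12.00 Y6.00
G1 X10.60 Y9.86
G1 X7.04 Y11.91
G1 X3.00 Y11.20
G1 X0.36 Y8.05
G1 X0.36 Y3.95
G1 X3.00 Y0.80
G1 X7.04 Y0.09
G1 X10.60 Y2.14
G1 X12.00 Y6.00
; layer 4
G0 Z9.71
G0 X12.00 Y6.00
G1 X10.60 Y9.86
G1 X7.04 Y11.91
G1 X3.00 Y11.20
G1 X0.36 Y8.05
G1 X0.36 Y3.95
G1 X3.00 Y0.80
G1 X7.04 Y0.09
G1 X10.60 Y2.14
G1 X12.00 Y6.00
; layer 5
G0 Z12.14
G0 X12.00 Y6.00
G1 X10.60 Y9.86
G1 X7.04 Y11.91
G1 X3.00 Y11.20
G1 X0.36 Y8.05
G1 X0.36 Y3.95
G1 X3.00 Y0.80
G1 X7.04 Y0.09
G1 X10.60 Y2.14
G1 X12.00 Y6.00
; layer 6
G0 Z14.57
G0 X12.00 Y6.00
G1 X10.60 Y9.86
G1 X7.04 Y11.91
G1 X3.00 Y11.20
G1 X0.36 Y8.05
G1 X0.36 Y3.95
G1 X3.00 Y0.80
G1 X7.04 Y0.09
G1 X10.60 Y2.14
G1 X12.00 Y6.00
; layer 7
G0 Z17.00
G0 X12.00 Y6.00
G1 X10.60 Y9.86
G1 X7.04 Y11.91
G1 X3.00 Y11.20
G1 X0.36 Y8.05
G1 X0.36 Y3.95
G1 X3.00 Y0.80
G1 X7.04 Y0.09
G1 X10.60 Y2.14
G1 X12.00 Y6.00
M2 ; end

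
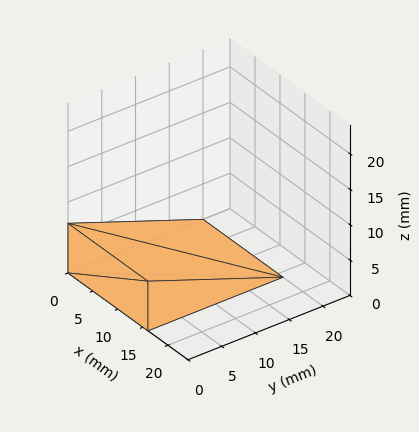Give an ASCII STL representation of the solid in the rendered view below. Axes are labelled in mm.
Reading the render: the shape is a wedge (ramp): 16 × 20 mm base, rising to 7 mm along the y=0 edge and sloping linearly to z=0 at y=20 (dimensions read to the nearest mm from the axis ticks). For the STL, each face is triangulated and given an outward normal.

solid part
  facet normal 0.0000 0.0000 -1.0000
    outer loop
      vertex 16.00 20.00 0.00
      vertex 16.00 0.00 0.00
      vertex 0.00 0.00 0.00
    endloop
  endfacet
  facet normal 0.0000 0.0000 -1.0000
    outer loop
      vertex 0.00 20.00 0.00
      vertex 16.00 20.00 0.00
      vertex 0.00 0.00 0.00
    endloop
  endfacet
  facet normal 0.0000 -1.0000 0.0000
    outer loop
      vertex 0.00 0.00 0.00
      vertex 16.00 0.00 0.00
      vertex 16.00 0.00 7.00
    endloop
  endfacet
  facet normal 0.0000 -1.0000 0.0000
    outer loop
      vertex 0.00 0.00 0.00
      vertex 16.00 0.00 7.00
      vertex 0.00 0.00 7.00
    endloop
  endfacet
  facet normal 0.0000 0.3304 0.9439
    outer loop
      vertex 0.00 0.00 7.00
      vertex 16.00 0.00 7.00
      vertex 16.00 20.00 0.00
    endloop
  endfacet
  facet normal 0.0000 0.3304 0.9439
    outer loop
      vertex 0.00 0.00 7.00
      vertex 16.00 20.00 0.00
      vertex 0.00 20.00 0.00
    endloop
  endfacet
  facet normal -1.0000 0.0000 0.0000
    outer loop
      vertex 0.00 0.00 7.00
      vertex 0.00 20.00 0.00
      vertex 0.00 0.00 0.00
    endloop
  endfacet
  facet normal 1.0000 0.0000 0.0000
    outer loop
      vertex 16.00 0.00 0.00
      vertex 16.00 20.00 0.00
      vertex 16.00 0.00 7.00
    endloop
  endfacet
endsolid part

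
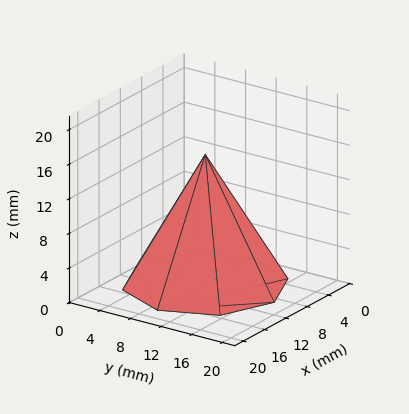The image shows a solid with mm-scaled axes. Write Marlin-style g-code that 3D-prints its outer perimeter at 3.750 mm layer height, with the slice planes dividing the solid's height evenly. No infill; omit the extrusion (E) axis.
Reading the render: the shape is a regular 8-sided pyramid, base circumscribed radius ≈ 9 mm, apex at z ≈ 15 mm (dimensions read to the nearest mm from the axis ticks). For the g-code, the solid's height is divided into equal slices at the stated Δz and each level perimeter traced with G1 moves after a G0 lift.

; perimeter-only toolpath
G21 ; units = mm
G90 ; absolute positioning
G28 ; home
; layer 1
G0 Z3.750
G0 X15.750 Y9.000
G1 X13.773 Y13.773
G1 X9.000 Y15.750
G1 X4.227 Y13.773
G1 X2.250 Y9.000
G1 X4.227 Y4.227
G1 X9.000 Y2.250
G1 X13.773 Y4.227
G1 X15.750 Y9.000
; layer 2
G0 Z7.500
G0 X13.500 Y9.000
G1 X12.182 Y12.182
G1 X9.000 Y13.500
G1 X5.818 Y12.182
G1 X4.500 Y9.000
G1 X5.818 Y5.818
G1 X9.000 Y4.500
G1 X12.182 Y5.818
G1 X13.500 Y9.000
; layer 3
G0 Z11.250
G0 X11.250 Y9.000
G1 X10.591 Y10.591
G1 X9.000 Y11.250
G1 X7.409 Y10.591
G1 X6.750 Y9.000
G1 X7.409 Y7.409
G1 X9.000 Y6.750
G1 X10.591 Y7.409
G1 X11.250 Y9.000
M2 ; end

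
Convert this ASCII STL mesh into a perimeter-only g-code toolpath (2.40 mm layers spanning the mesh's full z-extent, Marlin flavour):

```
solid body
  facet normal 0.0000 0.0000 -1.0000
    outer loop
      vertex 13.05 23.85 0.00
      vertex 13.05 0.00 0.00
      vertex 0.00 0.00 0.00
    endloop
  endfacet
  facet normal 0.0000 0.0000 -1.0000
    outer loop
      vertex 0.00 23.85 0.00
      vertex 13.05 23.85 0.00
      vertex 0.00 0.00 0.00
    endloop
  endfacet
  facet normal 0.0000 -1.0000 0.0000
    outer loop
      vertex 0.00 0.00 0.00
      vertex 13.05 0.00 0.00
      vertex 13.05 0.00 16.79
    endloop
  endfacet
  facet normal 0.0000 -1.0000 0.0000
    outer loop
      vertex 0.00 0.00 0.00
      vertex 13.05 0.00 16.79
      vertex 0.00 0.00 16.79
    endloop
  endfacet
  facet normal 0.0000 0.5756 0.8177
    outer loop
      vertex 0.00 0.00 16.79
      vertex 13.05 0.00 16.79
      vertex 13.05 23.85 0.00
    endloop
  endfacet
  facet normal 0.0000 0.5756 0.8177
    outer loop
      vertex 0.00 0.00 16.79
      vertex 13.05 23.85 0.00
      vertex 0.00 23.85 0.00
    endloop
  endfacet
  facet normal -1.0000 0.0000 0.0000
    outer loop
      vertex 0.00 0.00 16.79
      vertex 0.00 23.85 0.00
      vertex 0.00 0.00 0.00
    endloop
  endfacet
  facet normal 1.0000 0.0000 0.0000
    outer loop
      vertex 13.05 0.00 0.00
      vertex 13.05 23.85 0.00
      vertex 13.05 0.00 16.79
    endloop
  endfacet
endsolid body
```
; perimeter-only toolpath
G21 ; units = mm
G90 ; absolute positioning
G28 ; home
; layer 1
G0 Z2.40
G0 X0.00 Y0.00
G1 X13.05 Y0.00
G1 X13.05 Y20.44
G1 X0.00 Y20.44
G1 X0.00 Y0.00
; layer 2
G0 Z4.80
G0 X0.00 Y0.00
G1 X13.05 Y0.00
G1 X13.05 Y17.04
G1 X0.00 Y17.04
G1 X0.00 Y0.00
; layer 3
G0 Z7.20
G0 X0.00 Y0.00
G1 X13.05 Y0.00
G1 X13.05 Y13.63
G1 X0.00 Y13.63
G1 X0.00 Y0.00
; layer 4
G0 Z9.59
G0 X0.00 Y0.00
G1 X13.05 Y0.00
G1 X13.05 Y10.22
G1 X0.00 Y10.22
G1 X0.00 Y0.00
; layer 5
G0 Z11.99
G0 X0.00 Y0.00
G1 X13.05 Y0.00
G1 X13.05 Y6.81
G1 X0.00 Y6.81
G1 X0.00 Y0.00
; layer 6
G0 Z14.39
G0 X0.00 Y0.00
G1 X13.05 Y0.00
G1 X13.05 Y3.41
G1 X0.00 Y3.41
G1 X0.00 Y0.00
M2 ; end

The solid is a wedge (ramp): 13.1 × 23.9 mm base, rising to 16.8 mm along the y=0 edge and sloping linearly to z=0 at y=23.9. Slicing at Δz = 2.40 mm — 7 equal slices spanning the solid's height, so layer i sits at z = i·h/7 — gives 6 non-empty perimeters. Each is a 4-segment closed polygon; G0 lifts to the layer z and rapids to the start vertex, then G1 traces the edges. The cross-section shrinks linearly with z (the slice at the apex is degenerate and omitted).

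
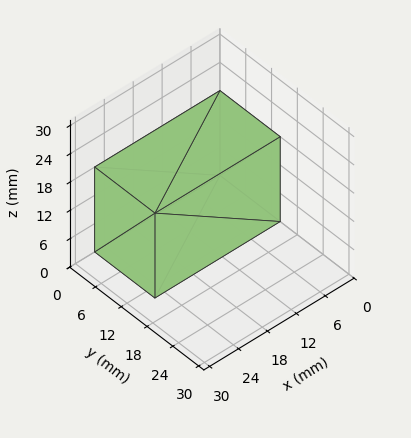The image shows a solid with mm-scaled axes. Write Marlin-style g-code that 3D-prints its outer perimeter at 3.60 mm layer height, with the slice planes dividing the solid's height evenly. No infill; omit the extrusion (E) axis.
Reading the render: the shape is a rectangular box, roughly 26 × 14 mm footprint and 18 mm tall (dimensions read to the nearest mm from the axis ticks). For the g-code, the solid's height is divided into equal slices at the stated Δz and each level perimeter traced with G1 moves after a G0 lift.

; perimeter-only toolpath
G21 ; units = mm
G90 ; absolute positioning
G28 ; home
; layer 1
G0 Z3.60
G0 X0.00 Y0.00
G1 X26.00 Y0.00
G1 X26.00 Y14.00
G1 X0.00 Y14.00
G1 X0.00 Y0.00
; layer 2
G0 Z7.20
G0 X0.00 Y0.00
G1 X26.00 Y0.00
G1 X26.00 Y14.00
G1 X0.00 Y14.00
G1 X0.00 Y0.00
; layer 3
G0 Z10.80
G0 X0.00 Y0.00
G1 X26.00 Y0.00
G1 X26.00 Y14.00
G1 X0.00 Y14.00
G1 X0.00 Y0.00
; layer 4
G0 Z14.40
G0 X0.00 Y0.00
G1 X26.00 Y0.00
G1 X26.00 Y14.00
G1 X0.00 Y14.00
G1 X0.00 Y0.00
; layer 5
G0 Z18.00
G0 X0.00 Y0.00
G1 X26.00 Y0.00
G1 X26.00 Y14.00
G1 X0.00 Y14.00
G1 X0.00 Y0.00
M2 ; end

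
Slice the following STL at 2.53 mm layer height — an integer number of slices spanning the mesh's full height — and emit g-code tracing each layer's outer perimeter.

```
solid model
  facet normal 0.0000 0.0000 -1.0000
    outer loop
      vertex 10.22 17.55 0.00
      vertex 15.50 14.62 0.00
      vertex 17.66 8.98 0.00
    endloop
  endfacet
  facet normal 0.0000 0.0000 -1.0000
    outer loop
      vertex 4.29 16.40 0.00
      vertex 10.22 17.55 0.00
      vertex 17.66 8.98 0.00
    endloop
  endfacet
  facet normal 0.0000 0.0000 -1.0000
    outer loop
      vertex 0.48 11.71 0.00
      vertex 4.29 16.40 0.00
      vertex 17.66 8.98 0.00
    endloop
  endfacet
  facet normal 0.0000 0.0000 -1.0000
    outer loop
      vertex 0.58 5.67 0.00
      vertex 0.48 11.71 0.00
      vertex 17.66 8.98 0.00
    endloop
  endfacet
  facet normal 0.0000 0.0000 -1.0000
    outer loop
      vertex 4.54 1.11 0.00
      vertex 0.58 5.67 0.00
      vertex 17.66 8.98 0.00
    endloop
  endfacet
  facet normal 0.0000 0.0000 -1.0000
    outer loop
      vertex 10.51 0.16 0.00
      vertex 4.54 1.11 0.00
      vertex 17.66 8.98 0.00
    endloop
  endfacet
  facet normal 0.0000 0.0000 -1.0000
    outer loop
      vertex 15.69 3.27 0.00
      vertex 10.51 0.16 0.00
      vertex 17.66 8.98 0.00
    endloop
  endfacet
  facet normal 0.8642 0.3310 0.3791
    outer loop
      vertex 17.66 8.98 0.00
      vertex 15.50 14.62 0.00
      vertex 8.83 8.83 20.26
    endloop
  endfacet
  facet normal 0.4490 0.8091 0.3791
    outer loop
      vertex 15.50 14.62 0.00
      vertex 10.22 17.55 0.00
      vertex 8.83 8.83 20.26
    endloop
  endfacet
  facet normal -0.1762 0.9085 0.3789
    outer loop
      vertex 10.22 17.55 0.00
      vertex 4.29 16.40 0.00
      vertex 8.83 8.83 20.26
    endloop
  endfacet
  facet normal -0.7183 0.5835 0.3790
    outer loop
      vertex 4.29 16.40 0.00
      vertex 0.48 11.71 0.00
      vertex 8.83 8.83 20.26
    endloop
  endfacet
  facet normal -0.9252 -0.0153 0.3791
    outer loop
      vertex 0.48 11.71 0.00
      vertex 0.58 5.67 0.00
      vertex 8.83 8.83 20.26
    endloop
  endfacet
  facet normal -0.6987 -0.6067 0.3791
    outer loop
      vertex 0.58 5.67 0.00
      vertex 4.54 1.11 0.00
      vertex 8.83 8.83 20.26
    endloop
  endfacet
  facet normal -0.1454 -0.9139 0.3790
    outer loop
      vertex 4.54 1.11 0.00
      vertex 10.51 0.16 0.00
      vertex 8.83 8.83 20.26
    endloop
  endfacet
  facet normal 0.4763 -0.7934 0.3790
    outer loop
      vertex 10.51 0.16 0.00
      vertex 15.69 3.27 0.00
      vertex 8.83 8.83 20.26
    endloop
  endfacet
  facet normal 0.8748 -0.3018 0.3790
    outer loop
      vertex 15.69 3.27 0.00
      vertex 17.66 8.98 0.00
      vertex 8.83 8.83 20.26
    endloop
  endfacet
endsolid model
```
; perimeter-only toolpath
G21 ; units = mm
G90 ; absolute positioning
G28 ; home
; layer 1
G0 Z2.53
G0 X16.56 Y8.96
G1 X14.67 Y13.90
G1 X10.05 Y16.46
G1 X4.86 Y15.45
G1 X1.52 Y11.35
G1 X1.61 Y6.06
G1 X5.08 Y2.08
G1 X10.30 Y1.24
G1 X14.83 Y3.96
G1 X16.56 Y8.96
; layer 2
G0 Z5.07
G0 X15.45 Y8.94
G1 X13.83 Y13.17
G1 X9.87 Y15.37
G1 X5.43 Y14.51
G1 X2.57 Y10.99
G1 X2.64 Y6.46
G1 X5.61 Y3.04
G1 X10.09 Y2.33
G1 X13.97 Y4.66
G1 X15.45 Y8.94
; layer 3
G0 Z7.60
G0 X14.35 Y8.92
G1 X13.00 Y12.45
G1 X9.70 Y14.28
G1 X5.99 Y13.56
G1 X3.61 Y10.63
G1 X3.67 Y6.86
G1 X6.15 Y4.01
G1 X9.88 Y3.41
G1 X13.12 Y5.36
G1 X14.35 Y8.92
; layer 4
G0 Z10.13
G0 X13.25 Y8.91
G1 X12.16 Y11.72
G1 X9.53 Y13.19
G1 X6.56 Y12.61
G1 X4.66 Y10.27
G1 X4.71 Y7.25
G1 X6.69 Y4.97
G1 X9.67 Y4.50
G1 X12.26 Y6.05
G1 X13.25 Y8.91
; layer 5
G0 Z12.66
G0 X12.14 Y8.89
G1 X11.33 Y11.00
G1 X9.35 Y12.10
G1 X7.13 Y11.67
G1 X5.70 Y9.91
G1 X5.74 Y7.64
G1 X7.22 Y5.93
G1 X9.46 Y5.58
G1 X11.40 Y6.75
G1 X12.14 Y8.89
; layer 6
G0 Z15.20
G0 X11.04 Y8.87
G1 X10.50 Y10.28
G1 X9.18 Y11.01
G1 X7.70 Y10.72
G1 X6.74 Y9.55
G1 X6.77 Y8.04
G1 X7.76 Y6.90
G1 X9.25 Y6.66
G1 X10.54 Y7.44
G1 X11.04 Y8.87
; layer 7
G0 Z17.73
G0 X9.93 Y8.85
G1 X9.66 Y9.55
G1 X9.00 Y9.92
G1 X8.26 Y9.78
G1 X7.79 Y9.19
G1 X7.80 Y8.44
G1 X8.29 Y7.87
G1 X9.04 Y7.75
G1 X9.69 Y8.14
G1 X9.93 Y8.85
M2 ; end

The solid is a regular 9-sided pyramid, base circumscribed radius ≈ 8.83 mm, apex at z ≈ 20.3 mm. Slicing at Δz = 2.53 mm — 8 equal slices spanning the solid's height, so layer i sits at z = i·h/8 — gives 7 non-empty perimeters. Each is a 9-segment closed polygon; G0 lifts to the layer z and rapids to the start vertex, then G1 traces the edges. The cross-section shrinks linearly with z (the slice at the apex is degenerate and omitted).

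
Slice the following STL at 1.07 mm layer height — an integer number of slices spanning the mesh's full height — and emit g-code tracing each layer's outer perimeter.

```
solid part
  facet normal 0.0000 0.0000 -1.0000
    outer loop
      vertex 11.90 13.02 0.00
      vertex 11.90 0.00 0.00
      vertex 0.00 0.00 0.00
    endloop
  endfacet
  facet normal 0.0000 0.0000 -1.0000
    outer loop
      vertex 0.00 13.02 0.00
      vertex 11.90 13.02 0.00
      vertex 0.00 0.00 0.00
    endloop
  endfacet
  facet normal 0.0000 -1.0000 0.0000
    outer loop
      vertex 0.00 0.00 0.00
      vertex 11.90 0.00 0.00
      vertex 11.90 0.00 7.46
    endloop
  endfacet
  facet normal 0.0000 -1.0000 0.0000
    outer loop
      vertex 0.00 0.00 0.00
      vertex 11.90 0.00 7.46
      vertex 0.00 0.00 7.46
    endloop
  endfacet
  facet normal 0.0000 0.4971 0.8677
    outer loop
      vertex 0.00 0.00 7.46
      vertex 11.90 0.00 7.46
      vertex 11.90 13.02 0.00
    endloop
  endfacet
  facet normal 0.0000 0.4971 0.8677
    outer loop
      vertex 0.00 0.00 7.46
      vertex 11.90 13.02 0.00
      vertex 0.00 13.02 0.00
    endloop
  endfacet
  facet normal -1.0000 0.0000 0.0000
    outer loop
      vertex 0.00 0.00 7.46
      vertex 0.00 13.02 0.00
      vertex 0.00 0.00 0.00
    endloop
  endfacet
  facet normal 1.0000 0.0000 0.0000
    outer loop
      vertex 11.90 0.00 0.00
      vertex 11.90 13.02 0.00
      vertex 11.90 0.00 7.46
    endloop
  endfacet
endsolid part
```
; perimeter-only toolpath
G21 ; units = mm
G90 ; absolute positioning
G28 ; home
; layer 1
G0 Z1.07
G0 X0.00 Y0.00
G1 X11.90 Y0.00
G1 X11.90 Y11.16
G1 X0.00 Y11.16
G1 X0.00 Y0.00
; layer 2
G0 Z2.13
G0 X0.00 Y0.00
G1 X11.90 Y0.00
G1 X11.90 Y9.30
G1 X0.00 Y9.30
G1 X0.00 Y0.00
; layer 3
G0 Z3.20
G0 X0.00 Y0.00
G1 X11.90 Y0.00
G1 X11.90 Y7.44
G1 X0.00 Y7.44
G1 X0.00 Y0.00
; layer 4
G0 Z4.26
G0 X0.00 Y0.00
G1 X11.90 Y0.00
G1 X11.90 Y5.58
G1 X0.00 Y5.58
G1 X0.00 Y0.00
; layer 5
G0 Z5.33
G0 X0.00 Y0.00
G1 X11.90 Y0.00
G1 X11.90 Y3.72
G1 X0.00 Y3.72
G1 X0.00 Y0.00
; layer 6
G0 Z6.39
G0 X0.00 Y0.00
G1 X11.90 Y0.00
G1 X11.90 Y1.86
G1 X0.00 Y1.86
G1 X0.00 Y0.00
M2 ; end

The solid is a wedge (ramp): 11.9 × 13 mm base, rising to 7.46 mm along the y=0 edge and sloping linearly to z=0 at y=13. Slicing at Δz = 1.07 mm — 7 equal slices spanning the solid's height, so layer i sits at z = i·h/7 — gives 6 non-empty perimeters. Each is a 4-segment closed polygon; G0 lifts to the layer z and rapids to the start vertex, then G1 traces the edges. The cross-section shrinks linearly with z (the slice at the apex is degenerate and omitted).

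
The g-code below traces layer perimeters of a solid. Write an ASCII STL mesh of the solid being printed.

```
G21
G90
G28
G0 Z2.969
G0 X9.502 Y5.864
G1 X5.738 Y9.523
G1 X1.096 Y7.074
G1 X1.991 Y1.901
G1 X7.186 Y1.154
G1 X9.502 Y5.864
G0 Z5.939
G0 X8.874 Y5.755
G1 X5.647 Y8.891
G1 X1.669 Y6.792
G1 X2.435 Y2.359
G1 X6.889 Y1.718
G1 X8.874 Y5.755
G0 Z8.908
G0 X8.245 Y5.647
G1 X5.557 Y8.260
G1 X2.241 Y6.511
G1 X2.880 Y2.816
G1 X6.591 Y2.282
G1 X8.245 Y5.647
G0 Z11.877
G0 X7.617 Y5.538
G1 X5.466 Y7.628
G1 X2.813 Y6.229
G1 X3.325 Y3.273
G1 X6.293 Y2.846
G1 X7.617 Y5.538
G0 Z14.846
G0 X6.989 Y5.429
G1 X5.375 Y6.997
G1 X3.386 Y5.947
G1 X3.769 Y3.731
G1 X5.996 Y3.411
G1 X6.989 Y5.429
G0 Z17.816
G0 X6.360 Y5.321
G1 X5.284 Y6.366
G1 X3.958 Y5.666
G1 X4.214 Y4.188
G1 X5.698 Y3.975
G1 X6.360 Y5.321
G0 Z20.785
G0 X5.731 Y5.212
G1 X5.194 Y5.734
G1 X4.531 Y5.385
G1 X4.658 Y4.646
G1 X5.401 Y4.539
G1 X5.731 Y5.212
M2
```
solid part
  facet normal 0.0000 0.0000 -1.0000
    outer loop
      vertex 0.524 7.355 0.000
      vertex 5.829 10.154 0.000
      vertex 10.131 5.973 0.000
    endloop
  endfacet
  facet normal 0.0000 0.0000 -1.0000
    outer loop
      vertex 1.546 1.444 0.000
      vertex 0.524 7.355 0.000
      vertex 10.131 5.973 0.000
    endloop
  endfacet
  facet normal 0.0000 0.0000 -1.0000
    outer loop
      vertex 7.484 0.590 0.000
      vertex 1.546 1.444 0.000
      vertex 10.131 5.973 0.000
    endloop
  endfacet
  facet normal 0.6867 0.7065 0.1712
    outer loop
      vertex 10.131 5.973 0.000
      vertex 5.829 10.154 0.000
      vertex 5.103 5.103 23.754
    endloop
  endfacet
  facet normal -0.4598 0.8714 0.1712
    outer loop
      vertex 5.829 10.154 0.000
      vertex 0.524 7.355 0.000
      vertex 5.103 5.103 23.754
    endloop
  endfacet
  facet normal -0.9708 -0.1679 0.1712
    outer loop
      vertex 0.524 7.355 0.000
      vertex 1.546 1.444 0.000
      vertex 5.103 5.103 23.754
    endloop
  endfacet
  facet normal -0.1403 -0.9752 0.1712
    outer loop
      vertex 1.546 1.444 0.000
      vertex 7.484 0.590 0.000
      vertex 5.103 5.103 23.754
    endloop
  endfacet
  facet normal 0.8841 -0.4348 0.1712
    outer loop
      vertex 7.484 0.590 0.000
      vertex 10.131 5.973 0.000
      vertex 5.103 5.103 23.754
    endloop
  endfacet
endsolid part

The G0 Z moves step by Δz≈2.969 mm. The G1 loops shrink linearly with z, so the solid tapers from its base footprint up to z≈23.8. Closing with a flat bottom cap and the tapered top and triangulating gives 8 facets — a regular 5-sided pyramid, base circumscribed radius ≈ 5.1 mm, apex at z ≈ 23.8 mm.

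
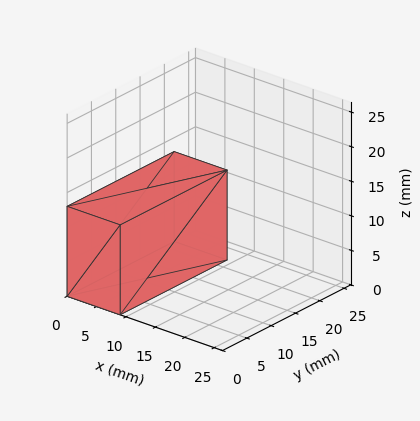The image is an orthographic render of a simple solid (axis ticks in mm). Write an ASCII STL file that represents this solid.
Reading the render: the shape is a rectangular box, roughly 9 × 22 mm footprint and 13 mm tall (dimensions read to the nearest mm from the axis ticks). For the STL, each face is triangulated and given an outward normal.

solid part
  facet normal 0.0000 0.0000 -1.0000
    outer loop
      vertex 9.000 22.000 0.000
      vertex 9.000 0.000 0.000
      vertex 0.000 0.000 0.000
    endloop
  endfacet
  facet normal 0.0000 0.0000 -1.0000
    outer loop
      vertex 0.000 22.000 0.000
      vertex 9.000 22.000 0.000
      vertex 0.000 0.000 0.000
    endloop
  endfacet
  facet normal 0.0000 0.0000 1.0000
    outer loop
      vertex 0.000 0.000 13.000
      vertex 9.000 0.000 13.000
      vertex 9.000 22.000 13.000
    endloop
  endfacet
  facet normal 0.0000 0.0000 1.0000
    outer loop
      vertex 0.000 0.000 13.000
      vertex 9.000 22.000 13.000
      vertex 0.000 22.000 13.000
    endloop
  endfacet
  facet normal 0.0000 -1.0000 0.0000
    outer loop
      vertex 0.000 0.000 0.000
      vertex 9.000 0.000 0.000
      vertex 9.000 0.000 13.000
    endloop
  endfacet
  facet normal 0.0000 -1.0000 0.0000
    outer loop
      vertex 0.000 0.000 0.000
      vertex 9.000 0.000 13.000
      vertex 0.000 0.000 13.000
    endloop
  endfacet
  facet normal 0.0000 1.0000 0.0000
    outer loop
      vertex 9.000 22.000 13.000
      vertex 9.000 22.000 0.000
      vertex 0.000 22.000 0.000
    endloop
  endfacet
  facet normal 0.0000 1.0000 0.0000
    outer loop
      vertex 0.000 22.000 13.000
      vertex 9.000 22.000 13.000
      vertex 0.000 22.000 0.000
    endloop
  endfacet
  facet normal -1.0000 0.0000 0.0000
    outer loop
      vertex 0.000 22.000 13.000
      vertex 0.000 22.000 0.000
      vertex 0.000 0.000 0.000
    endloop
  endfacet
  facet normal -1.0000 0.0000 0.0000
    outer loop
      vertex 0.000 0.000 13.000
      vertex 0.000 22.000 13.000
      vertex 0.000 0.000 0.000
    endloop
  endfacet
  facet normal 1.0000 0.0000 0.0000
    outer loop
      vertex 9.000 0.000 0.000
      vertex 9.000 22.000 0.000
      vertex 9.000 22.000 13.000
    endloop
  endfacet
  facet normal 1.0000 0.0000 0.0000
    outer loop
      vertex 9.000 0.000 0.000
      vertex 9.000 22.000 13.000
      vertex 9.000 0.000 13.000
    endloop
  endfacet
endsolid part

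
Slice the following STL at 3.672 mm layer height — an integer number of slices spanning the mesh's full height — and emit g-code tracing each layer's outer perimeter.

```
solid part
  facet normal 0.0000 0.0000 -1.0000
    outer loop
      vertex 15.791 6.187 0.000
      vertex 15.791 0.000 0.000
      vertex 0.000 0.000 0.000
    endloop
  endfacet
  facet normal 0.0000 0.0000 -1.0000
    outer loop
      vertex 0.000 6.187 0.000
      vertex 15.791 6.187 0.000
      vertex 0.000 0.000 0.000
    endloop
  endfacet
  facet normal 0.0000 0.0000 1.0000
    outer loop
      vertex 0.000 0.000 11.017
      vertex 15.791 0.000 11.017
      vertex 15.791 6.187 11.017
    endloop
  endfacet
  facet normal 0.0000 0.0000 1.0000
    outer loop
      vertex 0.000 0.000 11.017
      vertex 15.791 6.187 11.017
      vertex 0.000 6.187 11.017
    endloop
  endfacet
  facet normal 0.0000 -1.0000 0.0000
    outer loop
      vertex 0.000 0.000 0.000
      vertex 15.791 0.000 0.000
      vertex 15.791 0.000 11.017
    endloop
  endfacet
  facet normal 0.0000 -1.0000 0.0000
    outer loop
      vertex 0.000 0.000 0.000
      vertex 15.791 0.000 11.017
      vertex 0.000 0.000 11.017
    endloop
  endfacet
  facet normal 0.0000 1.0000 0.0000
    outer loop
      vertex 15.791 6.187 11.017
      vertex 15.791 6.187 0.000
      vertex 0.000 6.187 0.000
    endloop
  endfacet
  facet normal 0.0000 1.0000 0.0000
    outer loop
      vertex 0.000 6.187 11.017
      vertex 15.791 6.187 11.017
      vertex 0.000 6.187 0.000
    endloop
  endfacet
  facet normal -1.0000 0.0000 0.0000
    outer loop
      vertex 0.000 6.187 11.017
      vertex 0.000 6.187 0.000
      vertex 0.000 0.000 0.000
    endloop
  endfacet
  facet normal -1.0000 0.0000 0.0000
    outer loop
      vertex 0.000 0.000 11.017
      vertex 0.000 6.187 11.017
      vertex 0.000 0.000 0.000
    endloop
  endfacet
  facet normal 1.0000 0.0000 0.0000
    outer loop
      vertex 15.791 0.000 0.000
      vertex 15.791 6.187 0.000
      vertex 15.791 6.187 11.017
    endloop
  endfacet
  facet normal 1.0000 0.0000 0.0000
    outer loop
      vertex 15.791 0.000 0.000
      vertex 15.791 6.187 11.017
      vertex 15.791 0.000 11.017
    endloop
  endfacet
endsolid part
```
; perimeter-only toolpath
G21 ; units = mm
G90 ; absolute positioning
G28 ; home
; layer 1
G0 Z3.672
G0 X0.000 Y0.000
G1 X15.791 Y0.000
G1 X15.791 Y6.187
G1 X0.000 Y6.187
G1 X0.000 Y0.000
; layer 2
G0 Z7.345
G0 X0.000 Y0.000
G1 X15.791 Y0.000
G1 X15.791 Y6.187
G1 X0.000 Y6.187
G1 X0.000 Y0.000
; layer 3
G0 Z11.017
G0 X0.000 Y0.000
G1 X15.791 Y0.000
G1 X15.791 Y6.187
G1 X0.000 Y6.187
G1 X0.000 Y0.000
M2 ; end

The solid is a rectangular box, roughly 15.8 × 6.19 mm footprint and 11 mm tall. Slicing at Δz = 3.672 mm — 3 equal slices spanning the solid's height, so layer i sits at z = i·h/3 — gives 3 non-empty perimeters. Each is a 4-segment closed polygon; G0 lifts to the layer z and rapids to the start vertex, then G1 traces the edges.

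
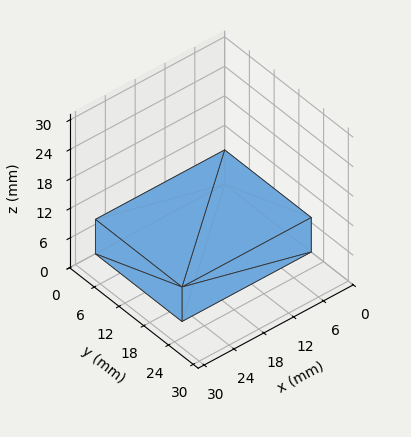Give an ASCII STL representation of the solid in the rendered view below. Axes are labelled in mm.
Reading the render: the shape is a rectangular box, roughly 26 × 21 mm footprint and 7 mm tall (dimensions read to the nearest mm from the axis ticks). For the STL, each face is triangulated and given an outward normal.

solid part
  facet normal 0.0000 0.0000 -1.0000
    outer loop
      vertex 26.0 21.0 0.0
      vertex 26.0 0.0 0.0
      vertex 0.0 0.0 0.0
    endloop
  endfacet
  facet normal 0.0000 0.0000 -1.0000
    outer loop
      vertex 0.0 21.0 0.0
      vertex 26.0 21.0 0.0
      vertex 0.0 0.0 0.0
    endloop
  endfacet
  facet normal 0.0000 0.0000 1.0000
    outer loop
      vertex 0.0 0.0 7.0
      vertex 26.0 0.0 7.0
      vertex 26.0 21.0 7.0
    endloop
  endfacet
  facet normal 0.0000 0.0000 1.0000
    outer loop
      vertex 0.0 0.0 7.0
      vertex 26.0 21.0 7.0
      vertex 0.0 21.0 7.0
    endloop
  endfacet
  facet normal 0.0000 -1.0000 0.0000
    outer loop
      vertex 0.0 0.0 0.0
      vertex 26.0 0.0 0.0
      vertex 26.0 0.0 7.0
    endloop
  endfacet
  facet normal 0.0000 -1.0000 0.0000
    outer loop
      vertex 0.0 0.0 0.0
      vertex 26.0 0.0 7.0
      vertex 0.0 0.0 7.0
    endloop
  endfacet
  facet normal 0.0000 1.0000 0.0000
    outer loop
      vertex 26.0 21.0 7.0
      vertex 26.0 21.0 0.0
      vertex 0.0 21.0 0.0
    endloop
  endfacet
  facet normal 0.0000 1.0000 0.0000
    outer loop
      vertex 0.0 21.0 7.0
      vertex 26.0 21.0 7.0
      vertex 0.0 21.0 0.0
    endloop
  endfacet
  facet normal -1.0000 0.0000 0.0000
    outer loop
      vertex 0.0 21.0 7.0
      vertex 0.0 21.0 0.0
      vertex 0.0 0.0 0.0
    endloop
  endfacet
  facet normal -1.0000 0.0000 0.0000
    outer loop
      vertex 0.0 0.0 7.0
      vertex 0.0 21.0 7.0
      vertex 0.0 0.0 0.0
    endloop
  endfacet
  facet normal 1.0000 0.0000 0.0000
    outer loop
      vertex 26.0 0.0 0.0
      vertex 26.0 21.0 0.0
      vertex 26.0 21.0 7.0
    endloop
  endfacet
  facet normal 1.0000 0.0000 0.0000
    outer loop
      vertex 26.0 0.0 0.0
      vertex 26.0 21.0 7.0
      vertex 26.0 0.0 7.0
    endloop
  endfacet
endsolid part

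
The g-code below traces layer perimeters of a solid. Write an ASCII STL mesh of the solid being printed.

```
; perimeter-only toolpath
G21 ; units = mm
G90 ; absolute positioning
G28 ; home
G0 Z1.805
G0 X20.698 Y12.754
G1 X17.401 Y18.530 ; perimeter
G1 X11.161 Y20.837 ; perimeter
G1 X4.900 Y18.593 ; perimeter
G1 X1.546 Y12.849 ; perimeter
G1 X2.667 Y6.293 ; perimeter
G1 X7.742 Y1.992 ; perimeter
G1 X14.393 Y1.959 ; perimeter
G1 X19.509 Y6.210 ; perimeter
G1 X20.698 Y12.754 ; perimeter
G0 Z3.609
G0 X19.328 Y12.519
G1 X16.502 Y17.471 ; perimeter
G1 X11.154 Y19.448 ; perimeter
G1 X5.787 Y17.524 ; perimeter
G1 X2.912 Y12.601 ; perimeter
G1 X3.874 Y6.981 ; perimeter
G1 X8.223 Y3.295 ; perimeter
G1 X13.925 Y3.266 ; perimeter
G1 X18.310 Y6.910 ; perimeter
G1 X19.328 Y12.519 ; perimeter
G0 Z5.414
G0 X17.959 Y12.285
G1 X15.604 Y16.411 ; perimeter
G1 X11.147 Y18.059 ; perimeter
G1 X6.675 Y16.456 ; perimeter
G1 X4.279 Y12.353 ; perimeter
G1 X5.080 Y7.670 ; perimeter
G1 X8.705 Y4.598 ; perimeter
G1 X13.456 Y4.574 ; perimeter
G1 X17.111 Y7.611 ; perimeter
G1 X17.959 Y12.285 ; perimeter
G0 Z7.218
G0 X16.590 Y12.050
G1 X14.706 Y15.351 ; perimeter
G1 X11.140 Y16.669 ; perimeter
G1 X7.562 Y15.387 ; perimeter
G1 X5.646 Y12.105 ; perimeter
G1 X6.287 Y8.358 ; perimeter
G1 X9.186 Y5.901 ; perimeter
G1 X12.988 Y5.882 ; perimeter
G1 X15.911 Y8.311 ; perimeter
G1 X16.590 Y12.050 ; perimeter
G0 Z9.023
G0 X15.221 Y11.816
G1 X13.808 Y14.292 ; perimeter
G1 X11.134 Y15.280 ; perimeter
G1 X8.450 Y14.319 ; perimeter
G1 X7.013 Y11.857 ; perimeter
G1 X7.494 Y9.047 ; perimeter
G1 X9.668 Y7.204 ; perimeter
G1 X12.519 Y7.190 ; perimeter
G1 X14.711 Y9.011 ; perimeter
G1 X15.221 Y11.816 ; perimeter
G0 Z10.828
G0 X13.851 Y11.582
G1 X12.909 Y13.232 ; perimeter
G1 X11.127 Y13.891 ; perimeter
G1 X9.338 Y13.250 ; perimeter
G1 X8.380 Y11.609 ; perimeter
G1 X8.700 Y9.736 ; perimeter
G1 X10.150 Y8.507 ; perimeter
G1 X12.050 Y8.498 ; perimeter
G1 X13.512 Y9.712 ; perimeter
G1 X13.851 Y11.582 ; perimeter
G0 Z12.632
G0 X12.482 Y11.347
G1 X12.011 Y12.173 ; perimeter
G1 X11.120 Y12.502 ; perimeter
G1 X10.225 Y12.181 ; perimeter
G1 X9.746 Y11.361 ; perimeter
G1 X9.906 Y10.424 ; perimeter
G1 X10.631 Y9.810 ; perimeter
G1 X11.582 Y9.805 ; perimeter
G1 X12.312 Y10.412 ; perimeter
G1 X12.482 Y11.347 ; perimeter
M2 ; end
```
solid part
  facet normal 0.0000 0.0000 -1.0000
    outer loop
      vertex 11.168 22.226 0.000
      vertex 18.299 19.590 0.000
      vertex 22.067 12.988 0.000
    endloop
  endfacet
  facet normal 0.0000 0.0000 -1.0000
    outer loop
      vertex 4.012 19.661 0.000
      vertex 11.168 22.226 0.000
      vertex 22.067 12.988 0.000
    endloop
  endfacet
  facet normal 0.0000 0.0000 -1.0000
    outer loop
      vertex 0.179 13.097 0.000
      vertex 4.012 19.661 0.000
      vertex 22.067 12.988 0.000
    endloop
  endfacet
  facet normal 0.0000 0.0000 -1.0000
    outer loop
      vertex 1.461 5.604 0.000
      vertex 0.179 13.097 0.000
      vertex 22.067 12.988 0.000
    endloop
  endfacet
  facet normal 0.0000 0.0000 -1.0000
    outer loop
      vertex 7.260 0.689 0.000
      vertex 1.461 5.604 0.000
      vertex 22.067 12.988 0.000
    endloop
  endfacet
  facet normal 0.0000 0.0000 -1.0000
    outer loop
      vertex 14.862 0.651 0.000
      vertex 7.260 0.689 0.000
      vertex 22.067 12.988 0.000
    endloop
  endfacet
  facet normal 0.0000 0.0000 -1.0000
    outer loop
      vertex 20.709 5.509 0.000
      vertex 14.862 0.651 0.000
      vertex 22.067 12.988 0.000
    endloop
  endfacet
  facet normal 0.7037 0.4016 0.5861
    outer loop
      vertex 22.067 12.988 0.000
      vertex 18.299 19.590 0.000
      vertex 11.113 11.113 14.437
    endloop
  endfacet
  facet normal 0.2809 0.7600 0.5861
    outer loop
      vertex 18.299 19.590 0.000
      vertex 11.168 22.226 0.000
      vertex 11.113 11.113 14.437
    endloop
  endfacet
  facet normal -0.2734 0.7627 0.5861
    outer loop
      vertex 11.168 22.226 0.000
      vertex 4.012 19.661 0.000
      vertex 11.113 11.113 14.437
    endloop
  endfacet
  facet normal -0.6997 0.4086 0.5861
    outer loop
      vertex 4.012 19.661 0.000
      vertex 0.179 13.097 0.000
      vertex 11.113 11.113 14.437
    endloop
  endfacet
  facet normal -0.7986 -0.1366 0.5861
    outer loop
      vertex 0.179 13.097 0.000
      vertex 1.461 5.604 0.000
      vertex 11.113 11.113 14.437
    endloop
  endfacet
  facet normal -0.5239 -0.6181 0.5861
    outer loop
      vertex 1.461 5.604 0.000
      vertex 7.260 0.689 0.000
      vertex 11.113 11.113 14.437
    endloop
  endfacet
  facet normal -0.0041 -0.8102 0.5861
    outer loop
      vertex 7.260 0.689 0.000
      vertex 14.862 0.651 0.000
      vertex 11.113 11.113 14.437
    endloop
  endfacet
  facet normal 0.5178 -0.6232 0.5861
    outer loop
      vertex 14.862 0.651 0.000
      vertex 20.709 5.509 0.000
      vertex 11.113 11.113 14.437
    endloop
  endfacet
  facet normal 0.7972 -0.1448 0.5861
    outer loop
      vertex 20.709 5.509 0.000
      vertex 22.067 12.988 0.000
      vertex 11.113 11.113 14.437
    endloop
  endfacet
endsolid part

The G0 Z moves step by Δz≈1.805 mm. The G1 loops shrink linearly with z, so the solid tapers from its base footprint up to z≈14.4. Closing with a flat bottom cap and the tapered top and triangulating gives 16 facets — a regular 9-sided pyramid, base circumscribed radius ≈ 11.1 mm, apex at z ≈ 14.4 mm.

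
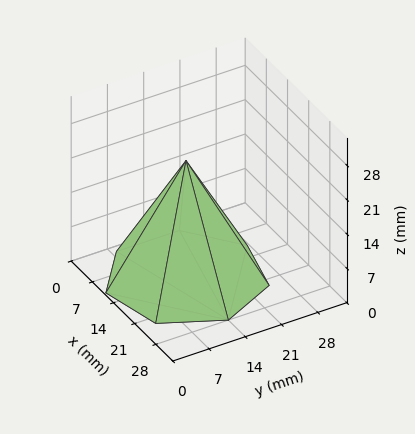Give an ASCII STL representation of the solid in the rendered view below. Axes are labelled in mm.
Reading the render: the shape is a regular 7-sided pyramid, base circumscribed radius ≈ 14 mm, apex at z ≈ 24 mm (dimensions read to the nearest mm from the axis ticks). For the STL, each face is triangulated and given an outward normal.

solid part
  facet normal 0.0000 0.0000 -1.0000
    outer loop
      vertex 10.88 27.65 0.00
      vertex 22.73 24.95 0.00
      vertex 28.00 14.00 0.00
    endloop
  endfacet
  facet normal 0.0000 0.0000 -1.0000
    outer loop
      vertex 1.39 20.07 0.00
      vertex 10.88 27.65 0.00
      vertex 28.00 14.00 0.00
    endloop
  endfacet
  facet normal 0.0000 0.0000 -1.0000
    outer loop
      vertex 1.39 7.93 0.00
      vertex 1.39 20.07 0.00
      vertex 28.00 14.00 0.00
    endloop
  endfacet
  facet normal 0.0000 0.0000 -1.0000
    outer loop
      vertex 10.88 0.35 0.00
      vertex 1.39 7.93 0.00
      vertex 28.00 14.00 0.00
    endloop
  endfacet
  facet normal 0.0000 0.0000 -1.0000
    outer loop
      vertex 22.73 3.05 0.00
      vertex 10.88 0.35 0.00
      vertex 28.00 14.00 0.00
    endloop
  endfacet
  facet normal 0.7976 0.3839 0.4653
    outer loop
      vertex 28.00 14.00 0.00
      vertex 22.73 24.95 0.00
      vertex 14.00 14.00 24.00
    endloop
  endfacet
  facet normal 0.1966 0.8630 0.4653
    outer loop
      vertex 22.73 24.95 0.00
      vertex 10.88 27.65 0.00
      vertex 14.00 14.00 24.00
    endloop
  endfacet
  facet normal -0.5525 0.6917 0.4652
    outer loop
      vertex 10.88 27.65 0.00
      vertex 1.39 20.07 0.00
      vertex 14.00 14.00 24.00
    endloop
  endfacet
  facet normal -0.8852 0.0000 0.4651
    outer loop
      vertex 1.39 20.07 0.00
      vertex 1.39 7.93 0.00
      vertex 14.00 14.00 24.00
    endloop
  endfacet
  facet normal -0.5525 -0.6917 0.4652
    outer loop
      vertex 1.39 7.93 0.00
      vertex 10.88 0.35 0.00
      vertex 14.00 14.00 24.00
    endloop
  endfacet
  facet normal 0.1966 -0.8630 0.4653
    outer loop
      vertex 10.88 0.35 0.00
      vertex 22.73 3.05 0.00
      vertex 14.00 14.00 24.00
    endloop
  endfacet
  facet normal 0.7976 -0.3839 0.4653
    outer loop
      vertex 22.73 3.05 0.00
      vertex 28.00 14.00 0.00
      vertex 14.00 14.00 24.00
    endloop
  endfacet
endsolid part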